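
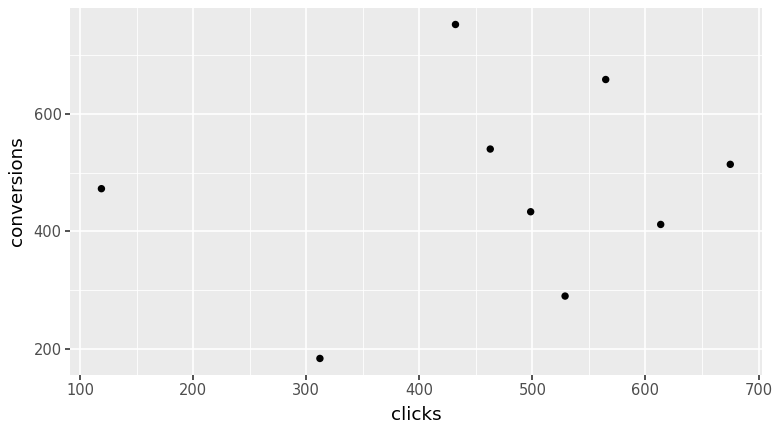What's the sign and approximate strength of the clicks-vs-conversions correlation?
Points are roughly uncorrelated; weak (|r| ≈ 0.2).

no clear correlation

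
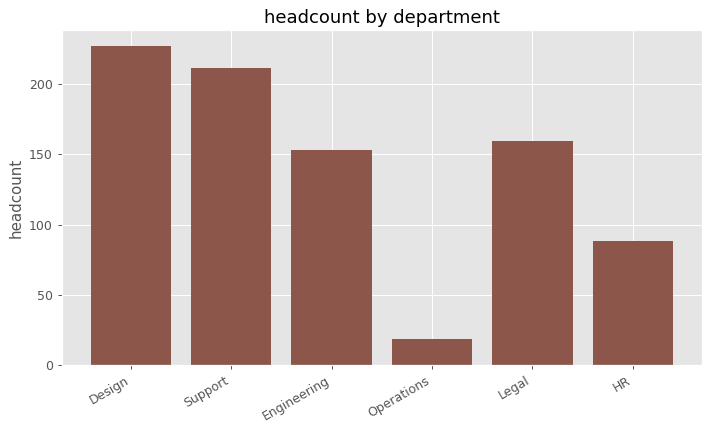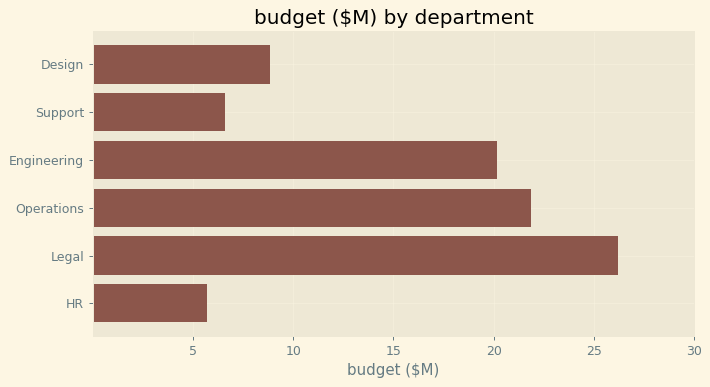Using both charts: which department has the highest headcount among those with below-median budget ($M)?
Chart 2 median budget ($M) ≈ 15; below-median departments: Design, Support, HR. Among those, Design has the highest headcount (≈ 225).

Design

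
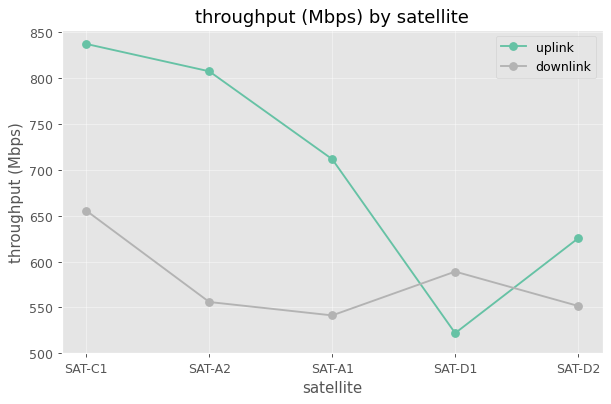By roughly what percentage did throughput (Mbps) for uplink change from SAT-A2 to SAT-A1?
≈ -12.5%

SAT-A2 ≈ 800, SAT-A1 ≈ 700; (700 − 800) / 800 ≈ -12.5%.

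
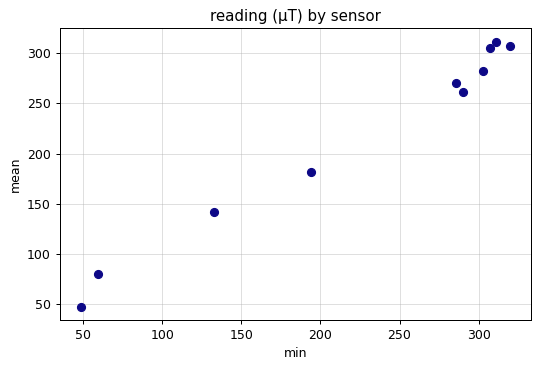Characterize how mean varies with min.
positive, strong

Points are positively correlated; strong (|r| ≈ 1.0).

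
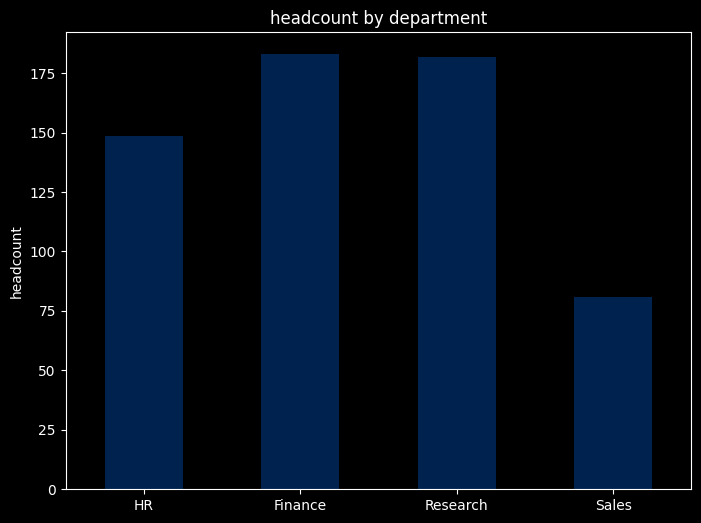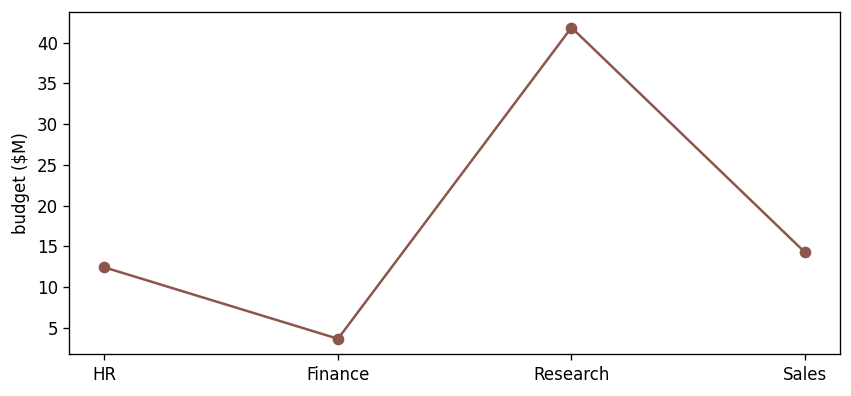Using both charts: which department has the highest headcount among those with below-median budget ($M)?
Chart 2 median budget ($M) ≈ 15; below-median departments: HR, Finance. Among those, Finance has the highest headcount (≈ 180).

Finance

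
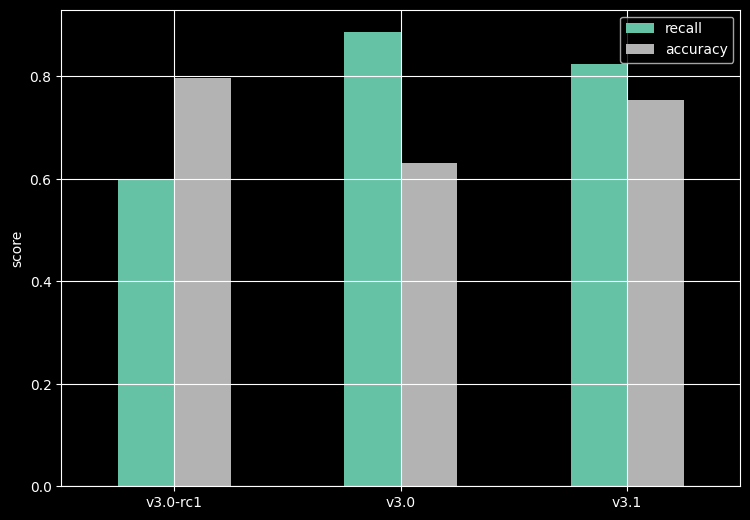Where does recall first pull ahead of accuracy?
v3.0-rc1: recall ≈ 0.6 vs accuracy ≈ 0.8 (not yet); v3.0: recall ≈ 0.9 vs accuracy ≈ 0.6 (first crossover).

v3.0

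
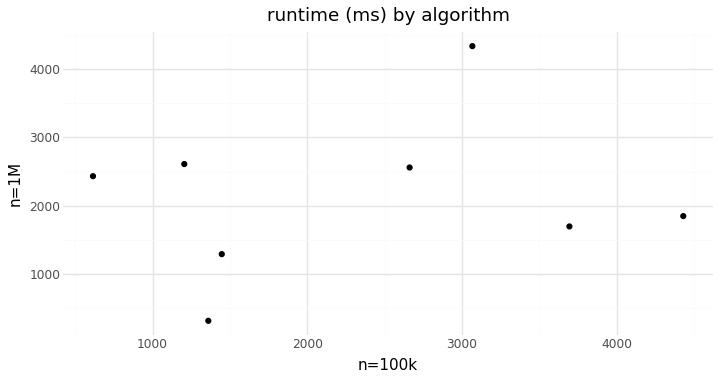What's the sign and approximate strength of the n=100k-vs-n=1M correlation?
no clear correlation

Points are roughly uncorrelated; weak (|r| ≈ 0.2).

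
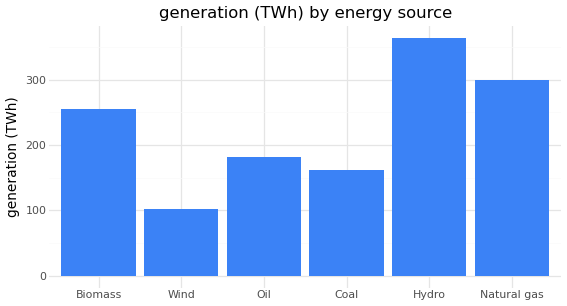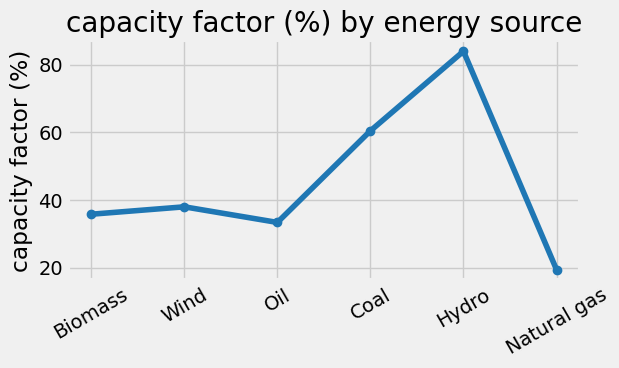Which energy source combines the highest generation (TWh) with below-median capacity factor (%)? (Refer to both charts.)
Natural gas

Chart 2 median capacity factor (%) ≈ 40; below-median energy sources: Biomass, Oil, Natural gas. Among those, Natural gas has the highest generation (TWh) (≈ 300).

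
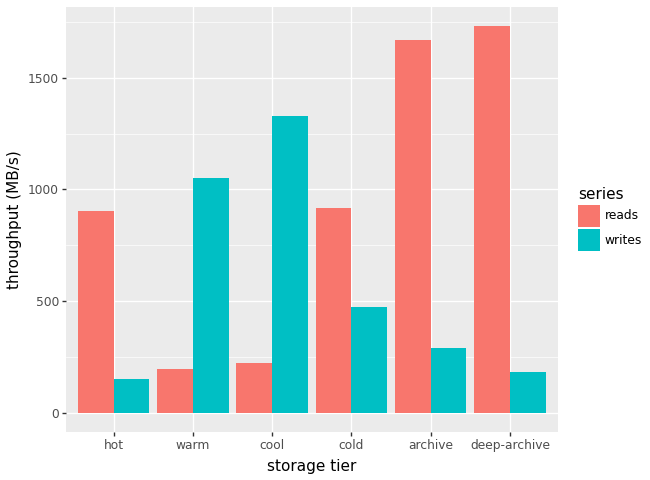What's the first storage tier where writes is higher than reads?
warm

hot: writes ≈ 200 vs reads ≈ 1000 (not yet); warm: writes ≈ 1000 vs reads ≈ 200 (first crossover).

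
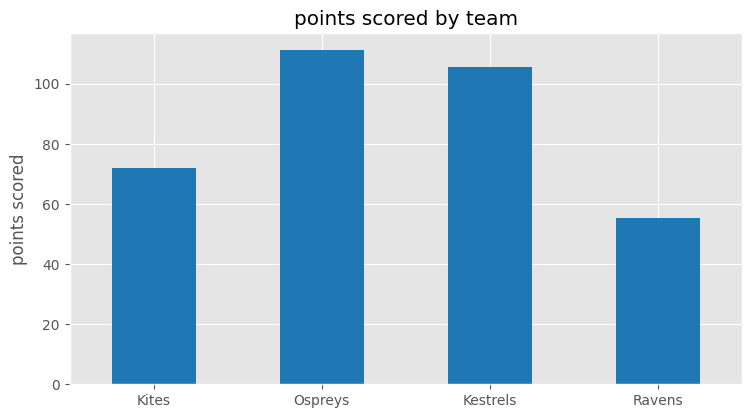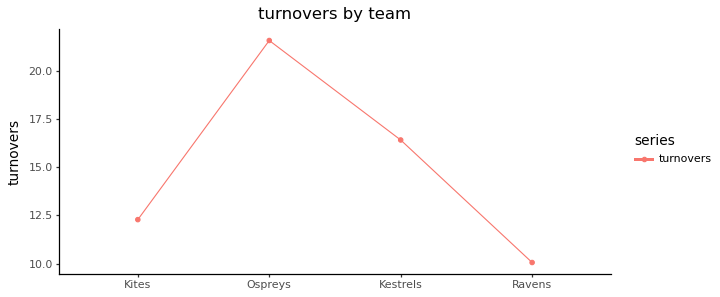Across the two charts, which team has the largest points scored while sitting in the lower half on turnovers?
Chart 2 median turnovers ≈ 14; below-median teams: Kites, Ravens. Among those, Kites has the highest points scored (≈ 80).

Kites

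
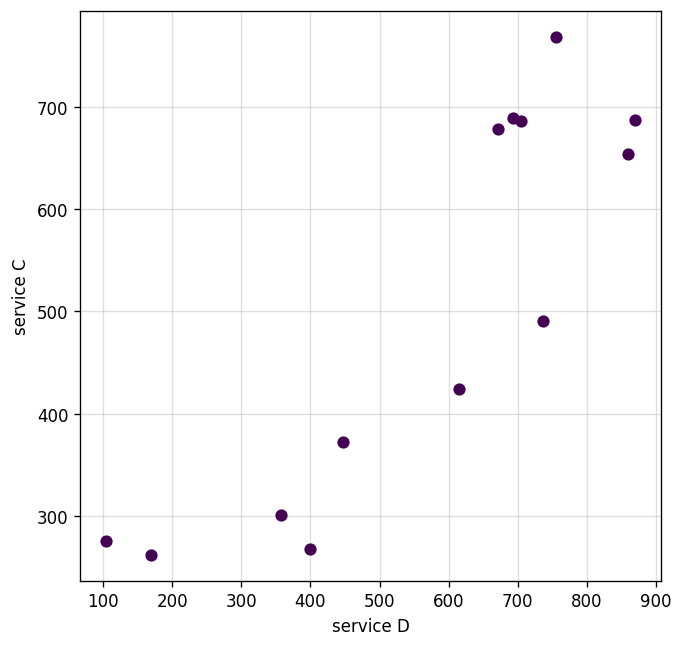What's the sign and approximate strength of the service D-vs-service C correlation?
Points are positively correlated; strong (|r| ≈ 0.9).

positive, strong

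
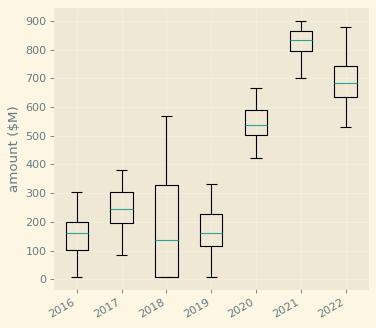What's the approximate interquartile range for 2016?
Q3 ≈ 200, Q1 ≈ 100; IQR ≈ 100.

≈ 100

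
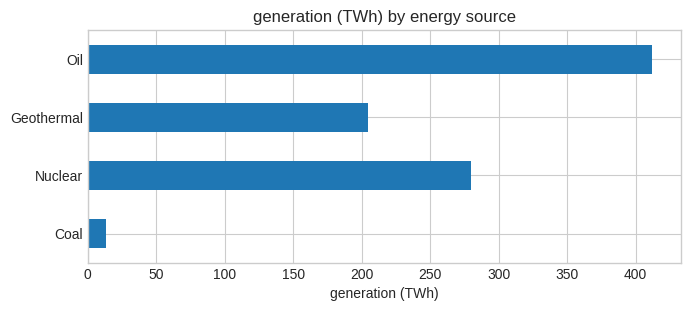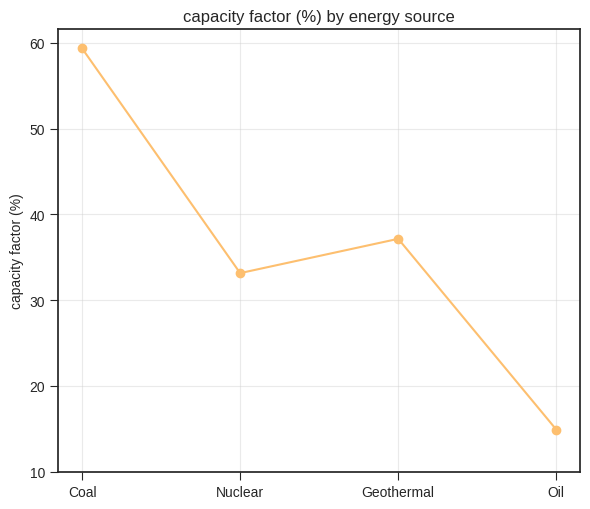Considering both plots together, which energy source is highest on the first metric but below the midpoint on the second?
Chart 2 median capacity factor (%) ≈ 40; below-median energy sources: Nuclear, Oil. Among those, Oil has the highest generation (TWh) (≈ 400).

Oil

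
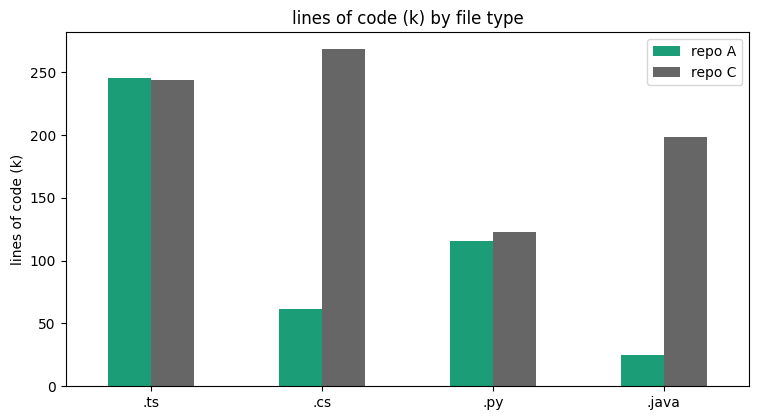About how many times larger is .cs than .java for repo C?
.cs ≈ 275, .java ≈ 200; 275/200 ≈ 1.38.

≈ 1.38×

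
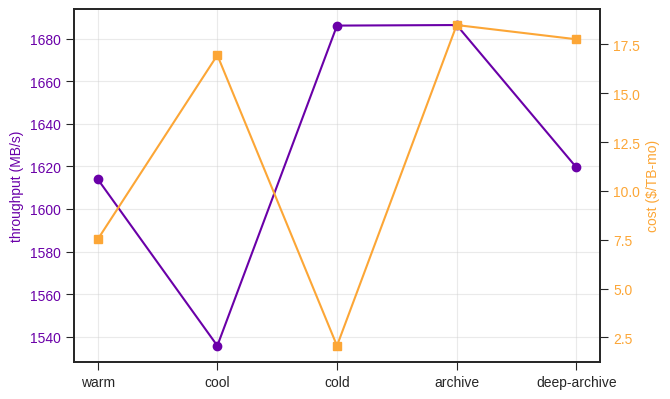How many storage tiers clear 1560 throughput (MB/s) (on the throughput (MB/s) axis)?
Above 1560: warm, cold, archive, deep-archive.

4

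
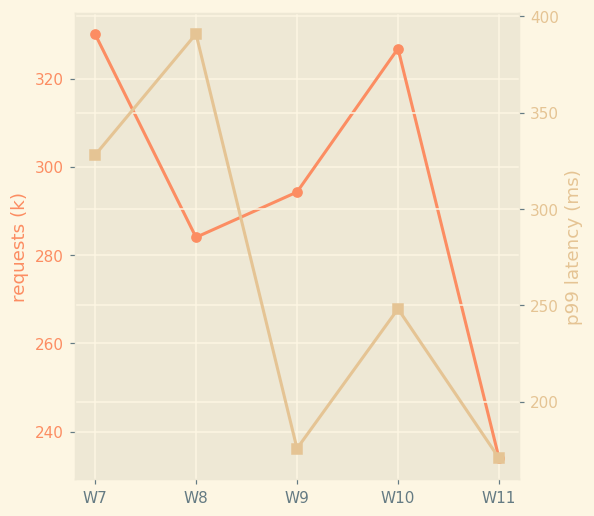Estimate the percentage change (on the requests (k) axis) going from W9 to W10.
W9 ≈ 290, W10 ≈ 330; (330 − 290) / 290 ≈ +13.8%.

≈ +13.8%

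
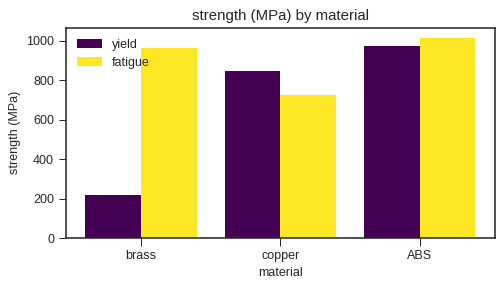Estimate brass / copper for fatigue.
brass ≈ 1000, copper ≈ 700; 1000/700 ≈ 1.43.

≈ 1.43×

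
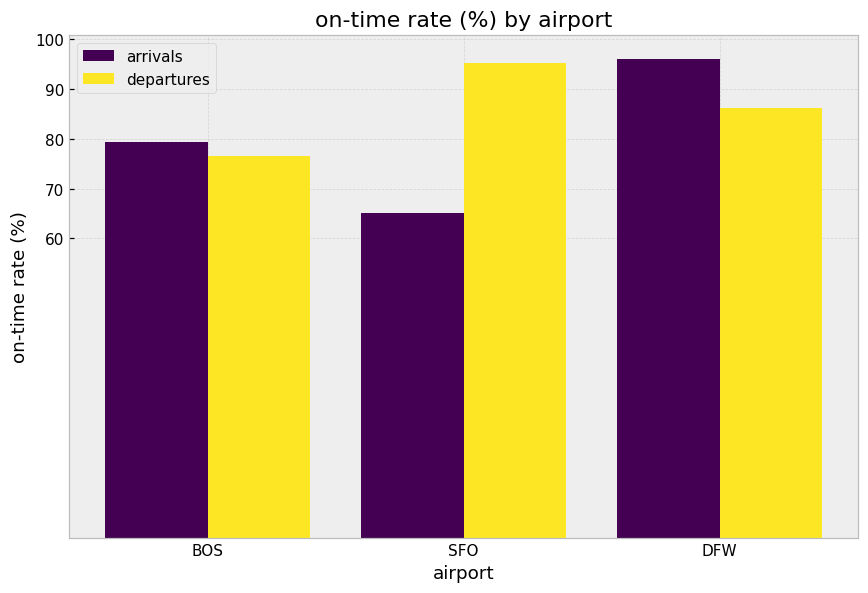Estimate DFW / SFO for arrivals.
≈ 1.43×

DFW ≈ 100, SFO ≈ 70; 100/70 ≈ 1.43.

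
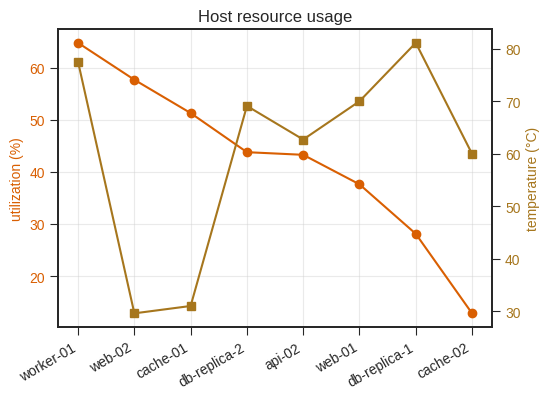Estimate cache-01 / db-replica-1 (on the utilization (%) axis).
≈ 1.67×

cache-01 ≈ 50, db-replica-1 ≈ 30; 50/30 ≈ 1.67.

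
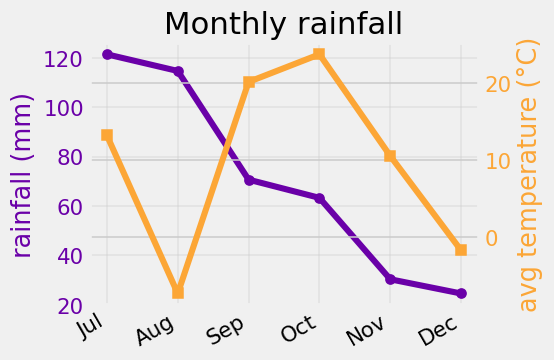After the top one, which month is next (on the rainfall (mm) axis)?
Top 3 (on the rainfall (mm) axis): Jul ≈ 120, Aug ≈ 110, Sep ≈ 70.

Aug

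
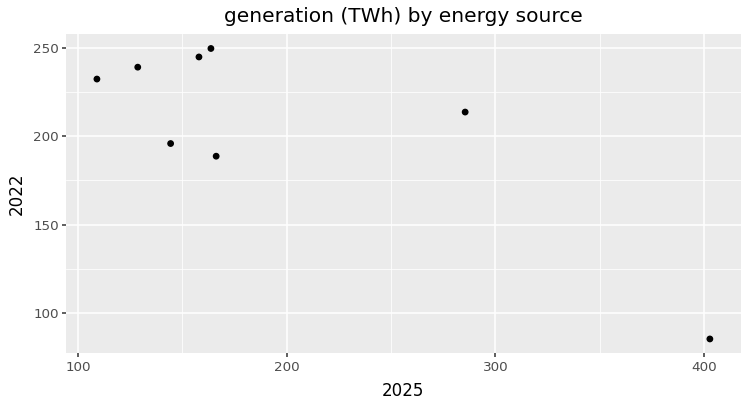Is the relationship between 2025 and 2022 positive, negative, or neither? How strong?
negative, strong

Points are negatively correlated; strong (|r| ≈ 0.8).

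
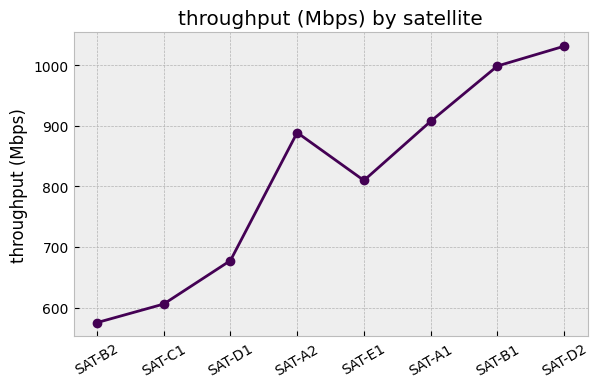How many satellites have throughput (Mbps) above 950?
Above 950: SAT-B1, SAT-D2.

2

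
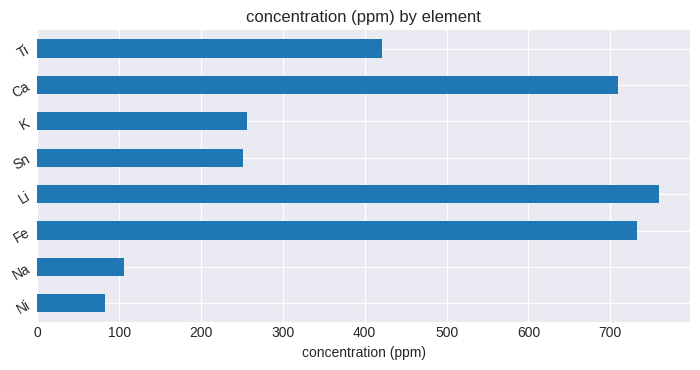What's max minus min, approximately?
Max Li ≈ 800, min Ni ≈ 100; range ≈ 700.

≈ 700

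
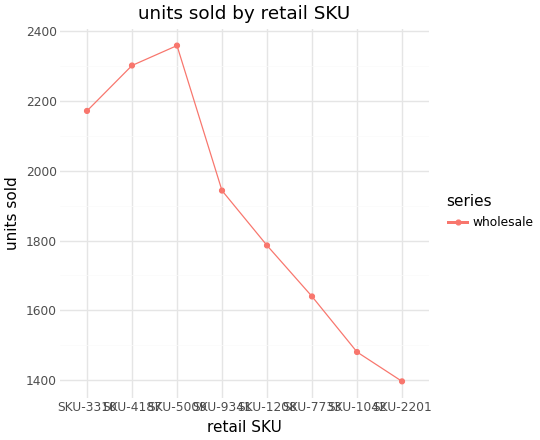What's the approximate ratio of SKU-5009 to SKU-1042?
≈ 1.6×

SKU-5009 ≈ 2400, SKU-1042 ≈ 1500; 2400/1500 ≈ 1.6.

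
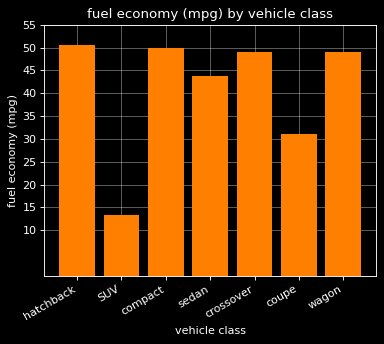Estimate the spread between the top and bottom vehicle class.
Max hatchback ≈ 50, min SUV ≈ 15; range ≈ 35.

≈ 35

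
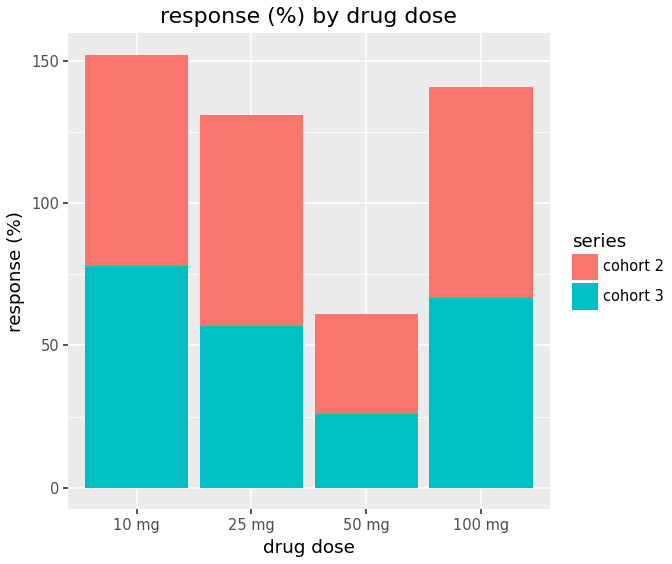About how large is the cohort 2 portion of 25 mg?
cohort 2 top ≈ 140, bottom ≈ 60; segment ≈ 80.

≈ 80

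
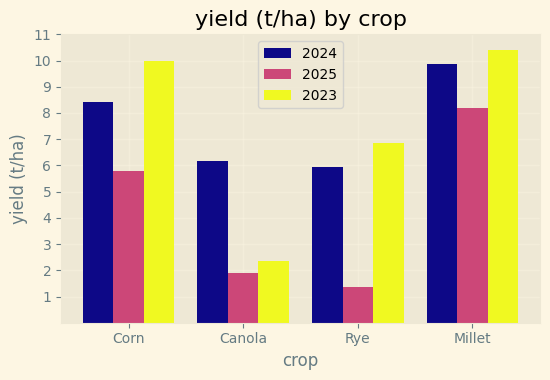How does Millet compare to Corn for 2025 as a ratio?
Millet ≈ 8, Corn ≈ 6; 8/6 ≈ 1.33.

≈ 1.33×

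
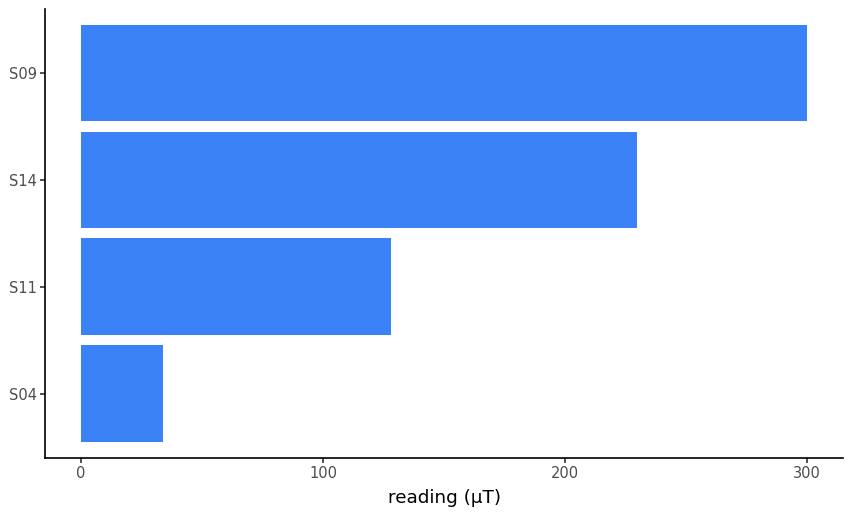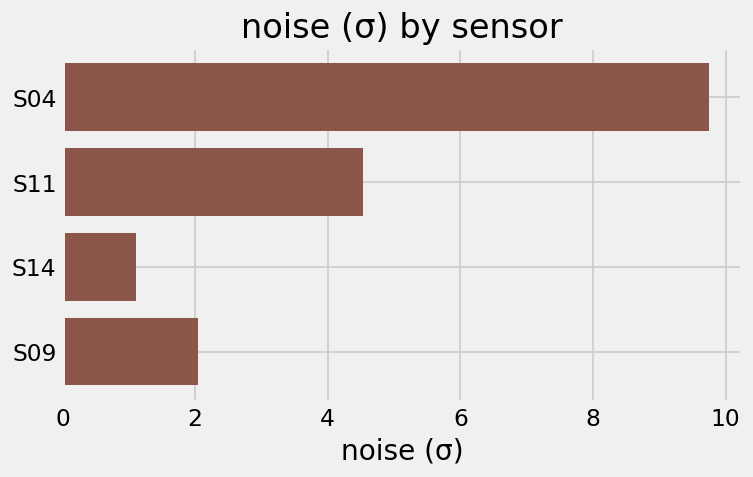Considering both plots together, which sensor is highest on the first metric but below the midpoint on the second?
S09

Chart 2 median noise (σ) ≈ 3; below-median sensors: S14, S09. Among those, S09 has the highest reading (µT) (≈ 300).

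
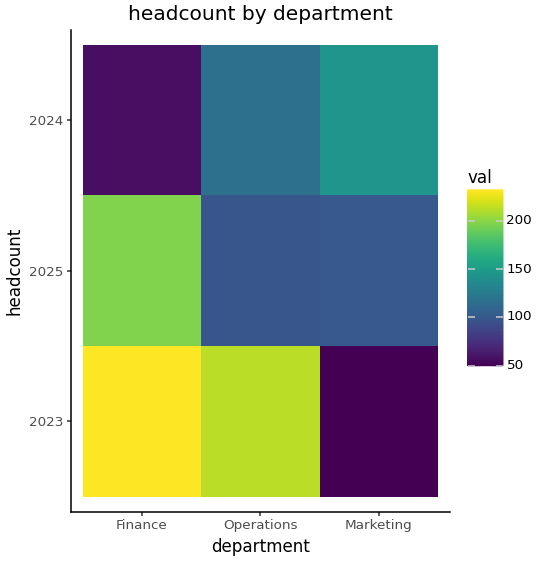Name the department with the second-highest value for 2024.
Operations

Top 3 for 2024: Marketing ≈ 140, Operations ≈ 120, Finance ≈ 60.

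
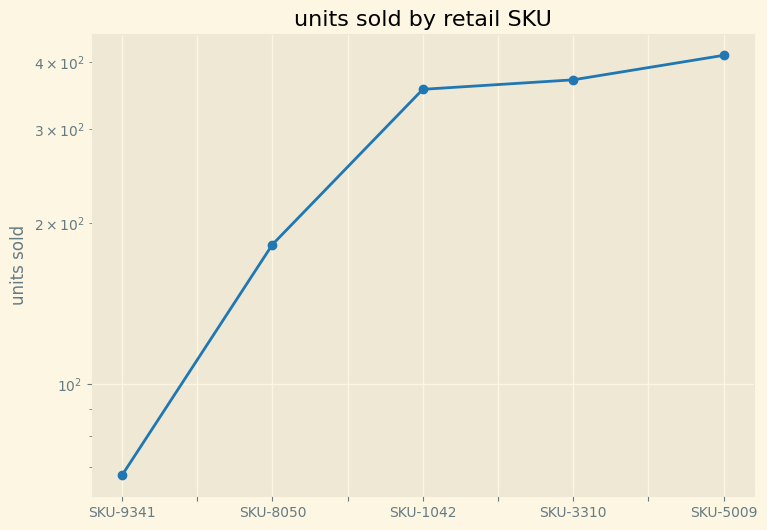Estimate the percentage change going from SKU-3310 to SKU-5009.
SKU-3310 ≈ 350, SKU-5009 ≈ 400; (400 − 350) / 350 ≈ +14.3%.

≈ +14.3%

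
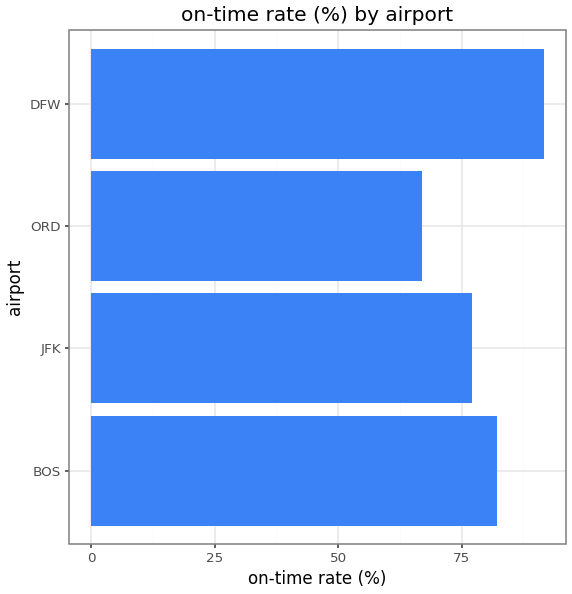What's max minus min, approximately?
Max DFW ≈ 90, min ORD ≈ 70; range ≈ 20.

≈ 20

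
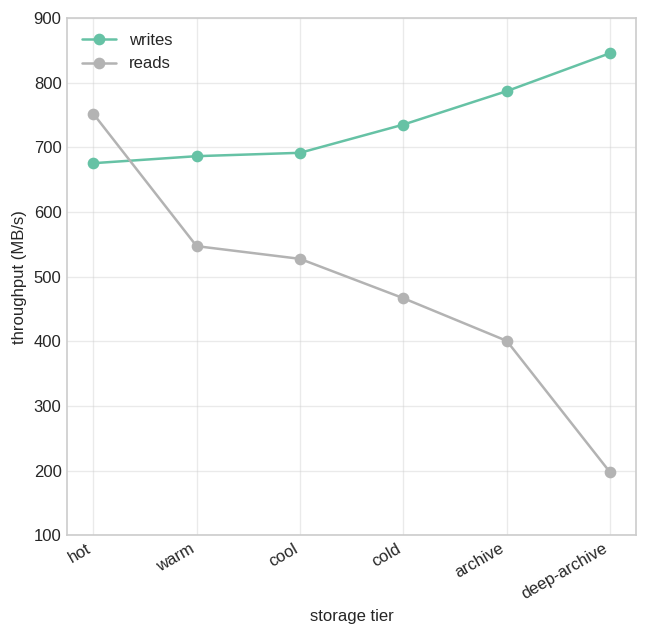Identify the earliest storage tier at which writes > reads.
hot: writes ≈ 700 vs reads ≈ 800 (not yet); warm: writes ≈ 700 vs reads ≈ 500 (first crossover).

warm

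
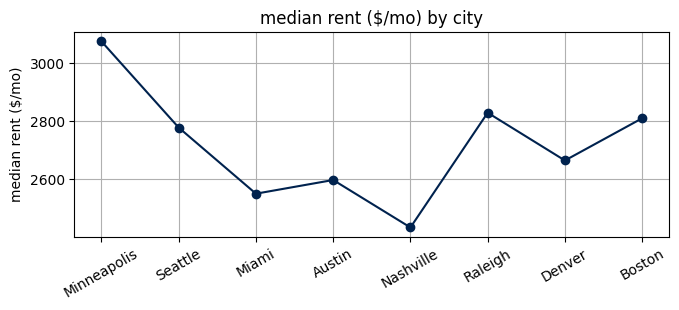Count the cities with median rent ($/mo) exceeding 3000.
Above 3000: Minneapolis.

1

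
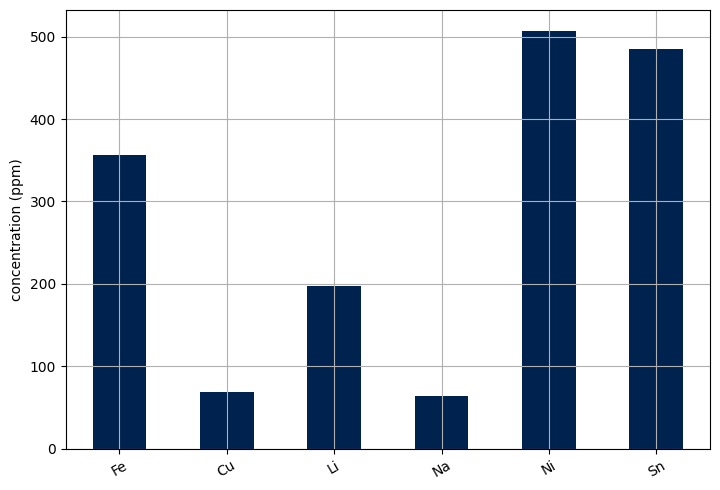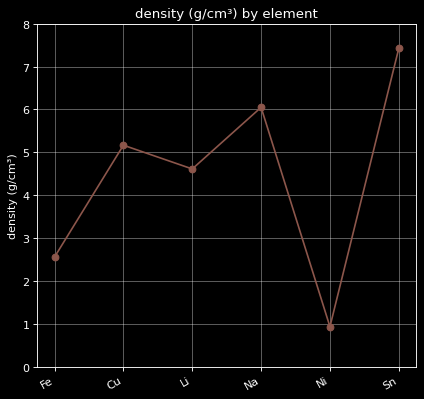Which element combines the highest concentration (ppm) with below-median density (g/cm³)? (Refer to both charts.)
Ni

Chart 2 median density (g/cm³) ≈ 5; below-median elements: Fe, Li, Ni. Among those, Ni has the highest concentration (ppm) (≈ 500).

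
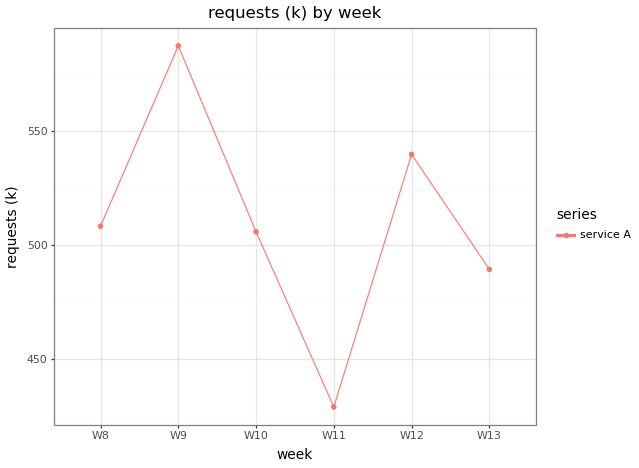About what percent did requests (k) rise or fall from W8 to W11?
≈ -16%

W8 ≈ 500, W11 ≈ 420; (420 − 500) / 500 ≈ -16%.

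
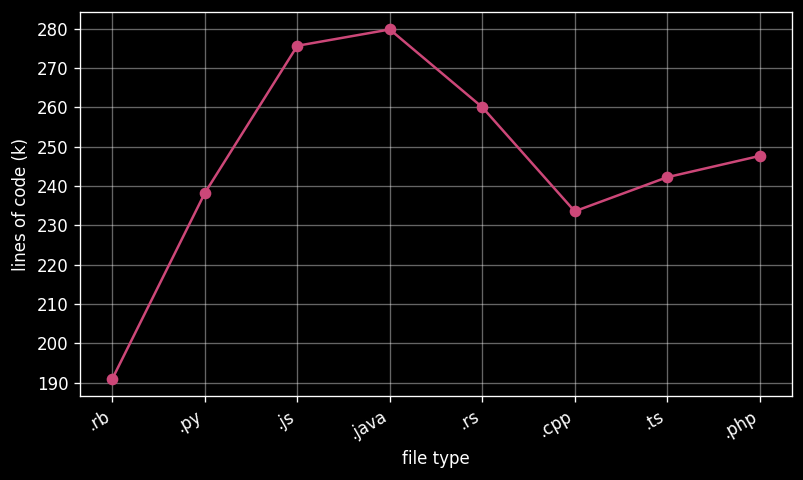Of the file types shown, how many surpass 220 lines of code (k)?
7

Above 220: .py, .js, .java, .rs, .cpp, .ts, .php.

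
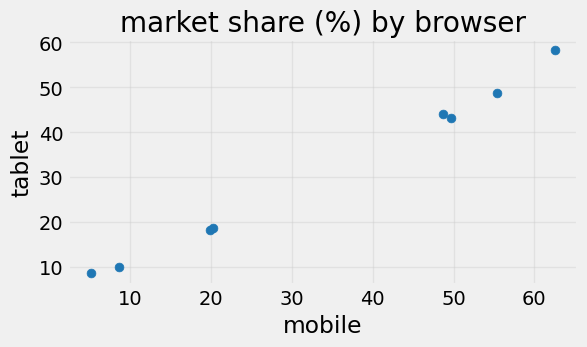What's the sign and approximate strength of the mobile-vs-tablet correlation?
positive, strong

Points are positively correlated; strong (|r| ≈ 1.0).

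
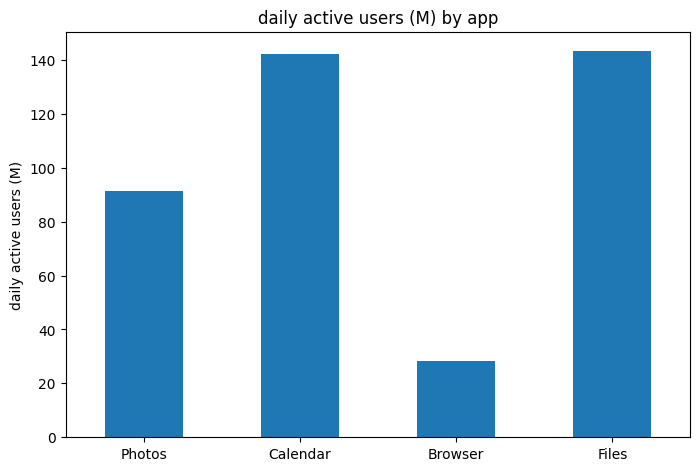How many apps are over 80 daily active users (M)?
3

Above 80: Photos, Calendar, Files.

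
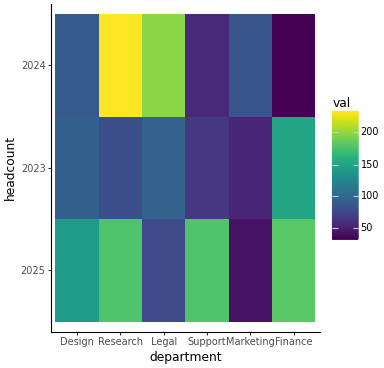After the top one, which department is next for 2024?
Top 3 for 2024: Research ≈ 240, Legal ≈ 200, Design ≈ 80.

Legal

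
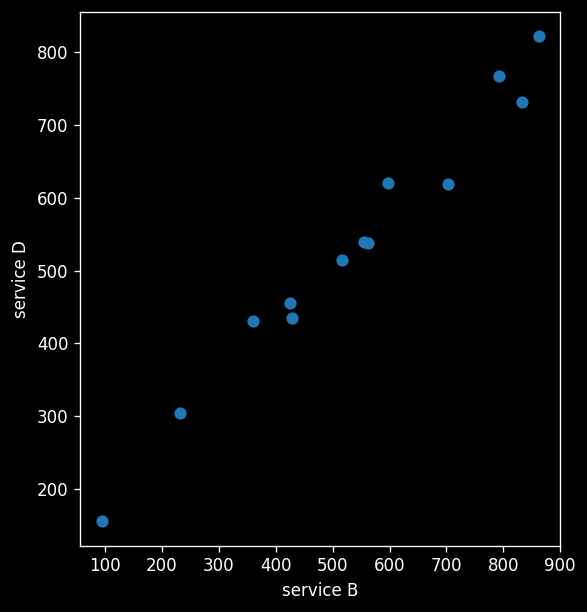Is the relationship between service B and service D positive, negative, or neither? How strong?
Points are positively correlated; strong (|r| ≈ 1.0).

positive, strong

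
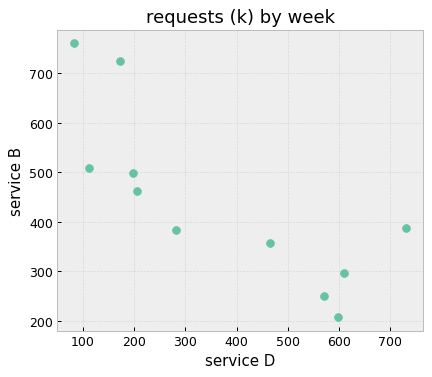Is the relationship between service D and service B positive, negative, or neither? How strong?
Points are negatively correlated; strong (|r| ≈ 0.8).

negative, strong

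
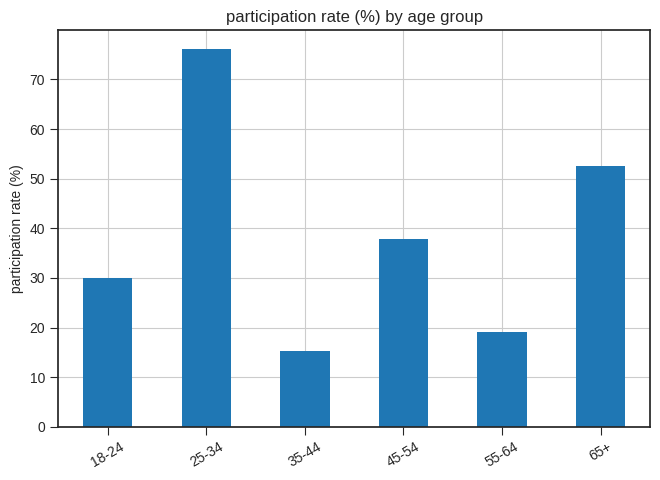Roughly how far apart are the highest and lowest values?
Max 25-34 ≈ 80, min 35-44 ≈ 20; range ≈ 60.

≈ 60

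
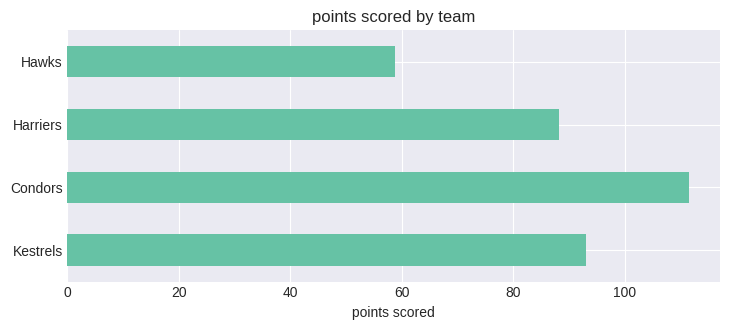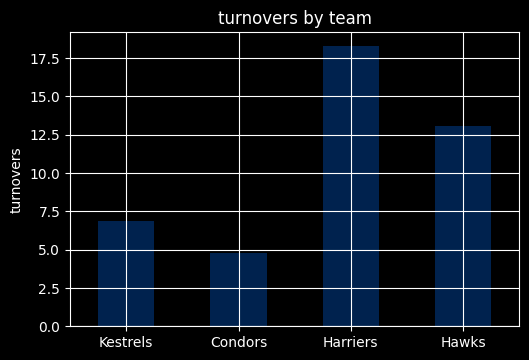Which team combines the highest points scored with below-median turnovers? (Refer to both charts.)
Condors

Chart 2 median turnovers ≈ 10; below-median teams: Kestrels, Condors. Among those, Condors has the highest points scored (≈ 120).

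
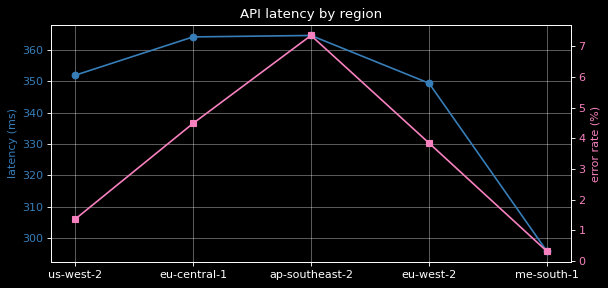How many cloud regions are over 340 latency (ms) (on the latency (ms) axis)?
Above 340: us-west-2, eu-central-1, ap-southeast-2, eu-west-2.

4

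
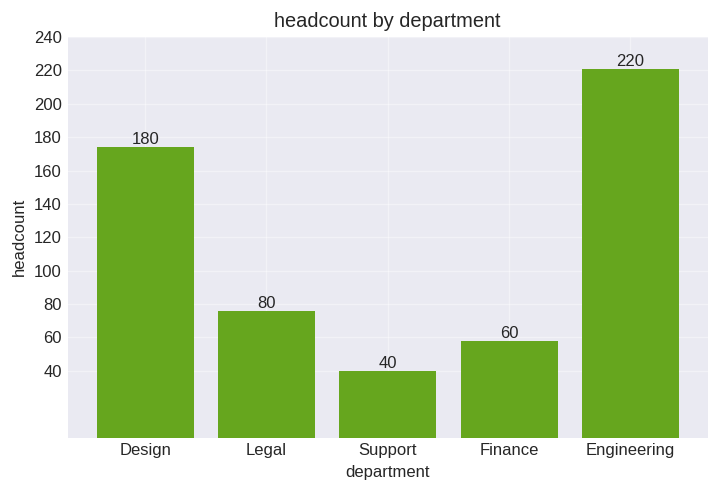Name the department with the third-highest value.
Legal

Top 4: Engineering ≈ 220, Design ≈ 180, Legal ≈ 80, Finance ≈ 60.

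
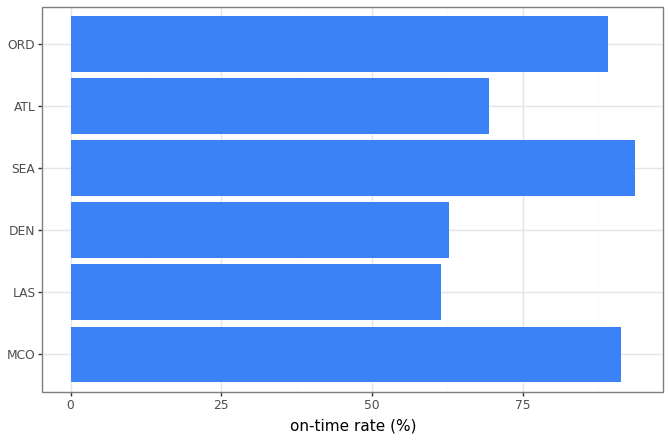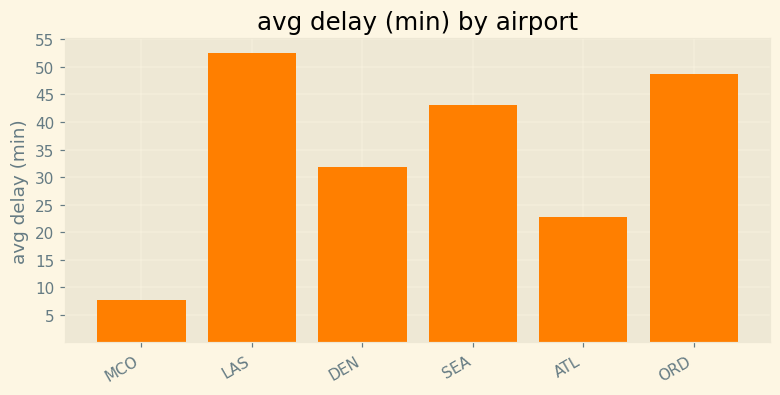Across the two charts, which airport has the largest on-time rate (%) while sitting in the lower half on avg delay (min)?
Chart 2 median avg delay (min) ≈ 35; below-median airports: MCO, DEN, ATL. Among those, MCO has the highest on-time rate (%) (≈ 90).

MCO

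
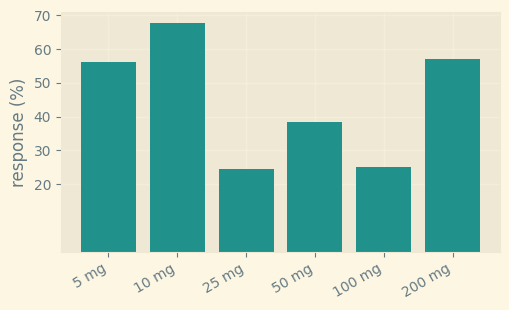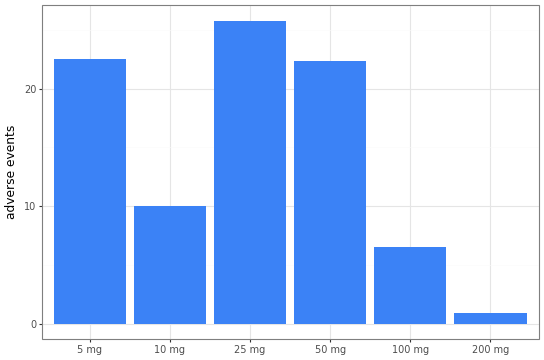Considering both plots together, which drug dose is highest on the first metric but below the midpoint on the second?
Chart 2 median adverse events ≈ 15; below-median drug doses: 10 mg, 100 mg, 200 mg. Among those, 10 mg has the highest response (%) (≈ 70).

10 mg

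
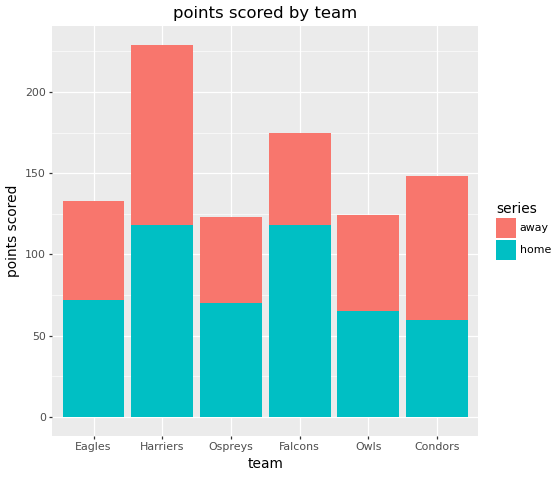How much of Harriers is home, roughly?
≈ 120

home top ≈ 120, bottom ≈ 0; segment ≈ 120.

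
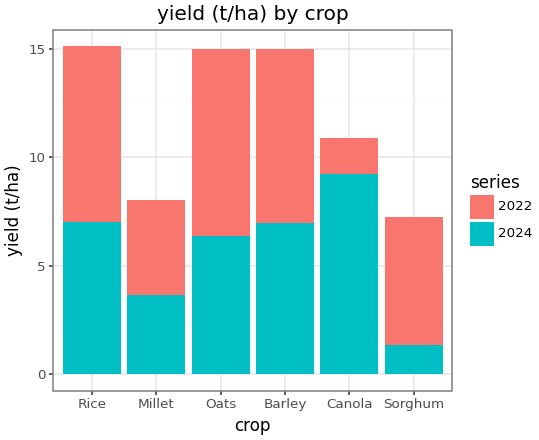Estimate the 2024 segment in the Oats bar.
≈ 6

2024 top ≈ 6, bottom ≈ 0; segment ≈ 6.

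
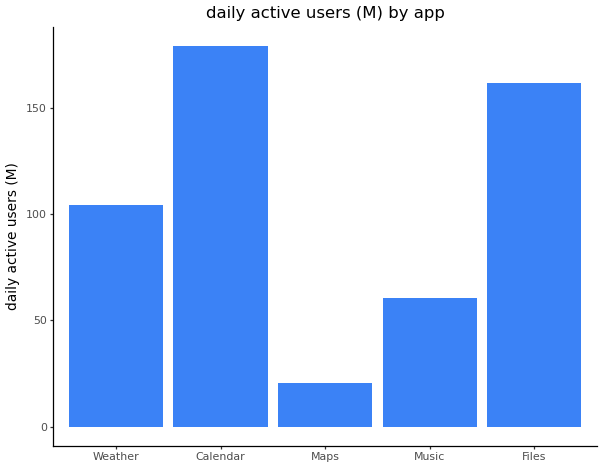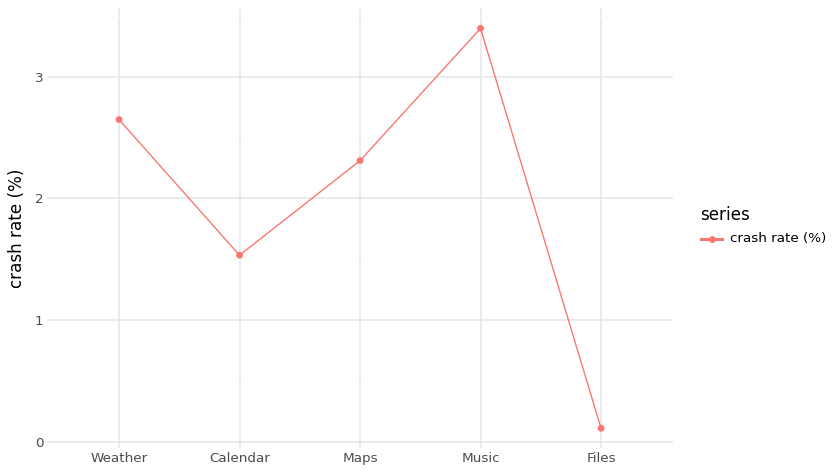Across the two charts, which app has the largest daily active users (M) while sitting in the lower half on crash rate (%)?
Calendar

Chart 2 median crash rate (%) ≈ 2.5; below-median apps: Calendar, Files. Among those, Calendar has the highest daily active users (M) (≈ 180).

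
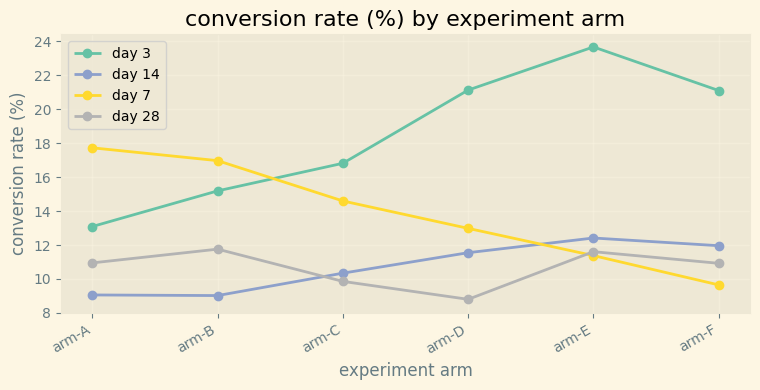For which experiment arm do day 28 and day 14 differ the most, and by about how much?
arm-D: day 28 ≈ 8, day 14 ≈ 12 → gap ≈ 4. Next-largest (arm-B) is only ≈ 2.

arm-D, ≈ 4 %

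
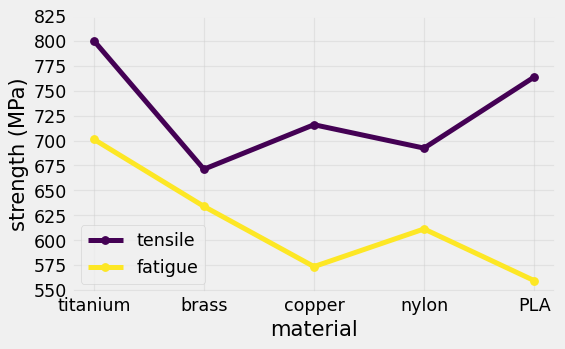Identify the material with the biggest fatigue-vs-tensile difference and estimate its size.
PLA, ≈ 225 MPa

PLA: fatigue ≈ 550, tensile ≈ 775 → gap ≈ 225. Next-largest (copper) is only ≈ 150.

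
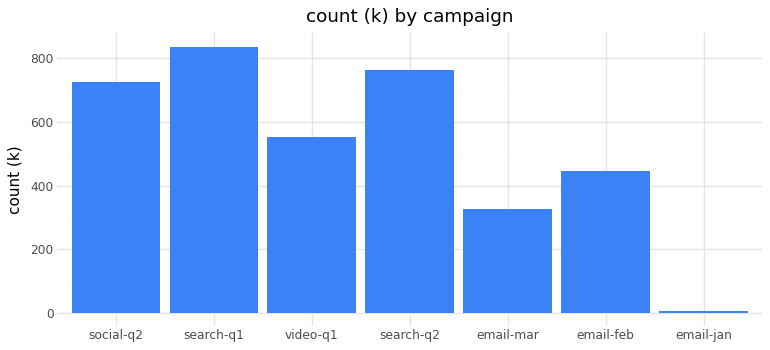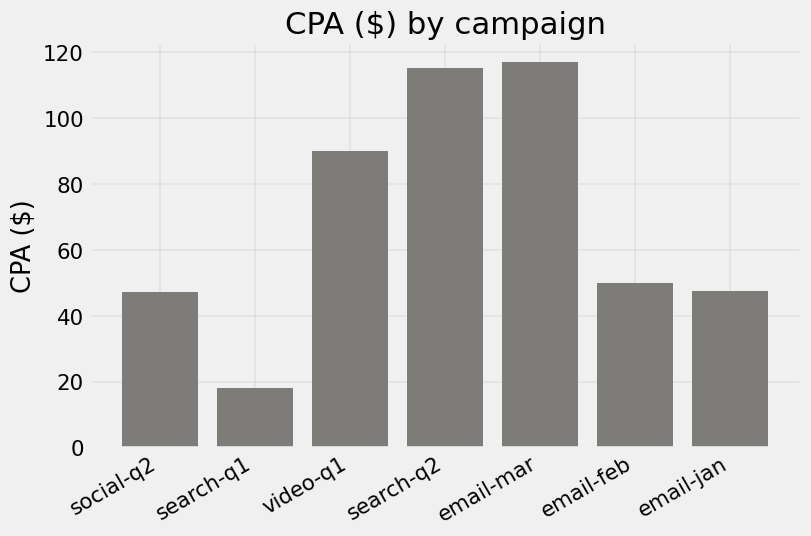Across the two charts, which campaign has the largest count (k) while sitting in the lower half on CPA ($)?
search-q1

Chart 2 median CPA ($) ≈ 40; below-median campaigns: social-q2, search-q1, email-jan. Among those, search-q1 has the highest count (k) (≈ 800).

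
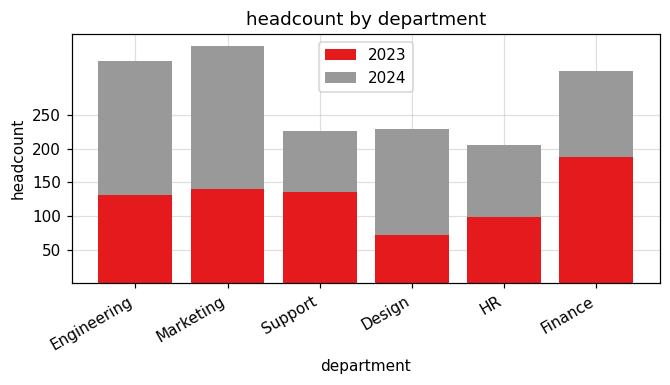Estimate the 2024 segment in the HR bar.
≈ 100

2024 top ≈ 200, bottom ≈ 100; segment ≈ 100.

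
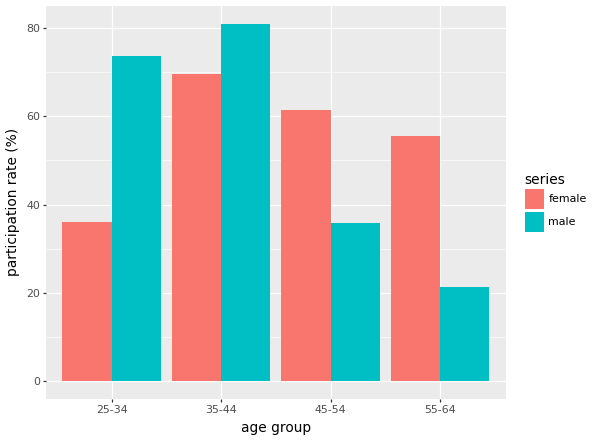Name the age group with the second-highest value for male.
25-34

Top 3 for male: 35-44 ≈ 80, 25-34 ≈ 70, 45-54 ≈ 40.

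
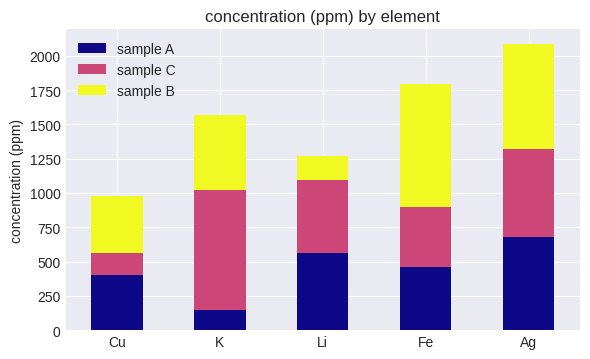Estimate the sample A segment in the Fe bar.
sample A top ≈ 400, bottom ≈ 0; segment ≈ 400.

≈ 400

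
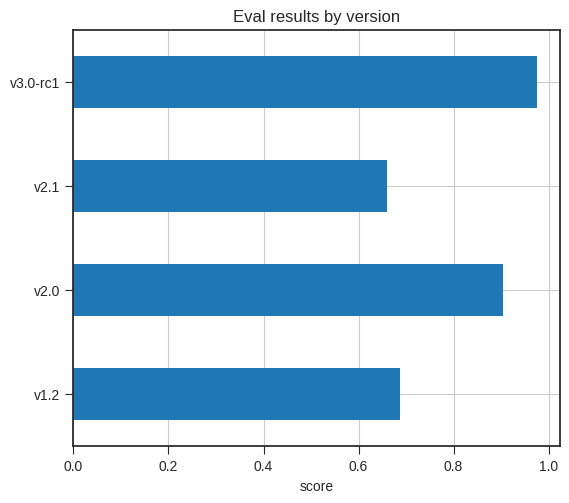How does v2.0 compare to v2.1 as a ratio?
v2.0 ≈ 0.9, v2.1 ≈ 0.7; 0.9/0.7 ≈ 1.29.

≈ 1.29×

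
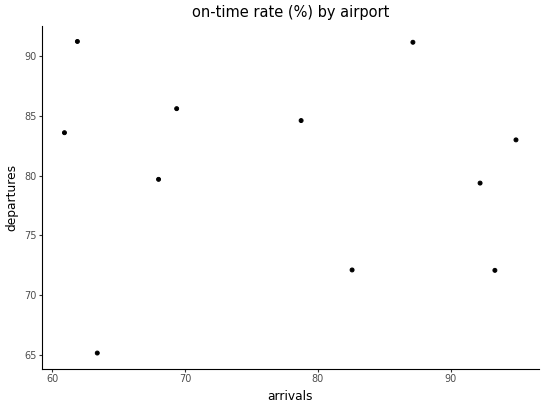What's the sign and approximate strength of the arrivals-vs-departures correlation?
Points are roughly uncorrelated; weak (|r| ≈ 0.1).

no clear correlation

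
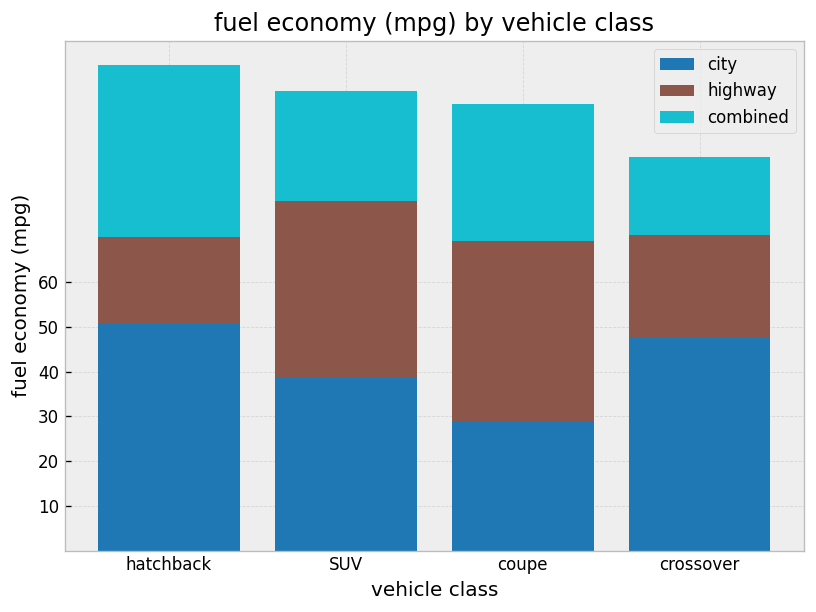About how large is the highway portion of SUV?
highway top ≈ 80, bottom ≈ 40; segment ≈ 40.

≈ 40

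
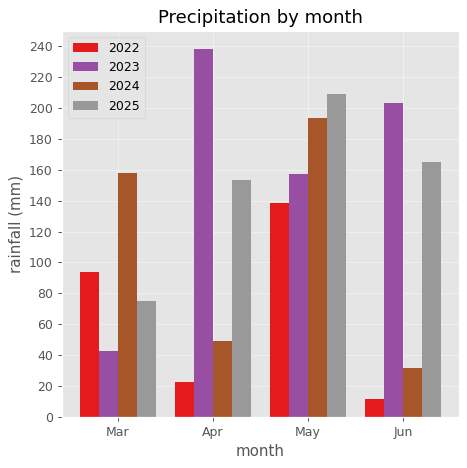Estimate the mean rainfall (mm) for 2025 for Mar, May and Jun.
(80 + 200 + 160) / 3 ≈ 147.

≈ 147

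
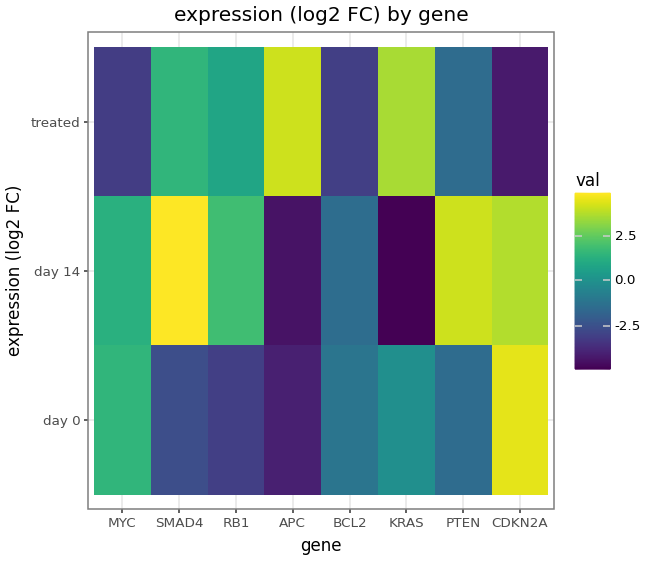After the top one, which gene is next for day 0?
Top 3 for day 0: CDKN2A ≈ 5, MYC ≈ 2, KRAS ≈ 0.

MYC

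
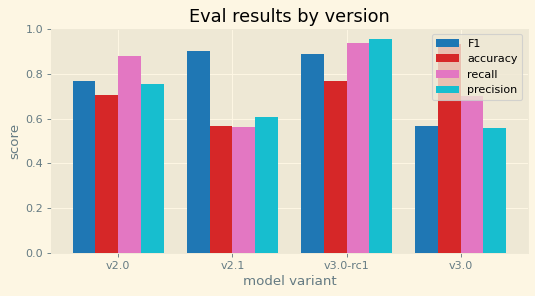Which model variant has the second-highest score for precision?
Top 3 for precision: v3.0-rc1 ≈ 1.0, v2.0 ≈ 0.8, v2.1 ≈ 0.6.

v2.0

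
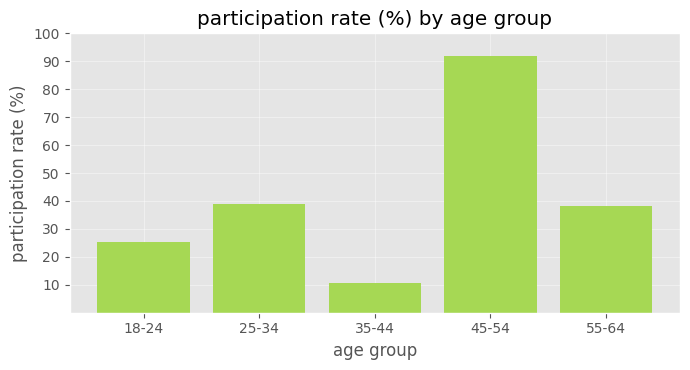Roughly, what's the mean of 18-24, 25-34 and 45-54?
(30 + 40 + 90) / 3 ≈ 53.

≈ 53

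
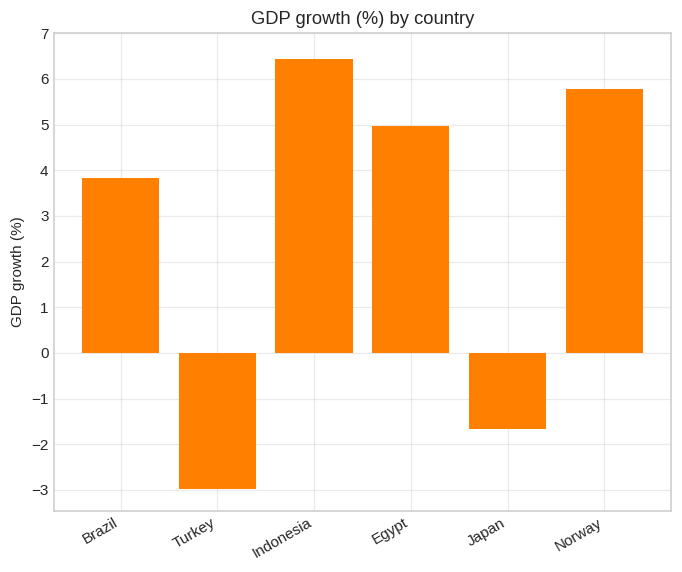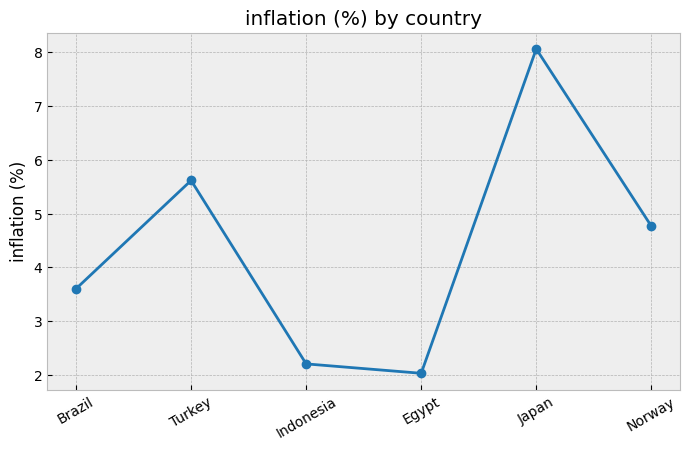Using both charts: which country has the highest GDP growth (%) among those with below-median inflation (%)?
Indonesia

Chart 2 median inflation (%) ≈ 4; below-median countries: Brazil, Indonesia, Egypt. Among those, Indonesia has the highest GDP growth (%) (≈ 6).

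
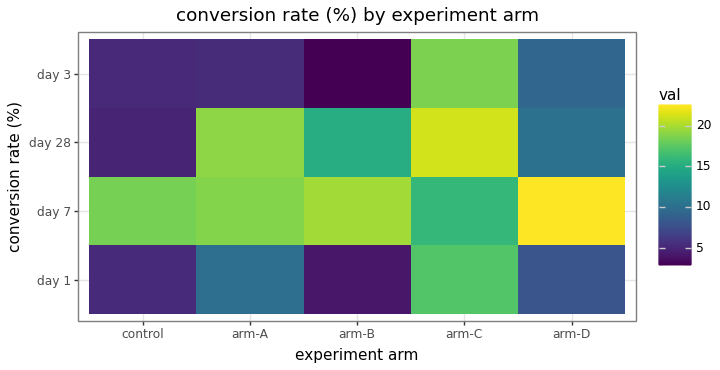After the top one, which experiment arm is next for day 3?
arm-D

Top 3 for day 3: arm-C ≈ 18, arm-D ≈ 10, arm-A ≈ 6.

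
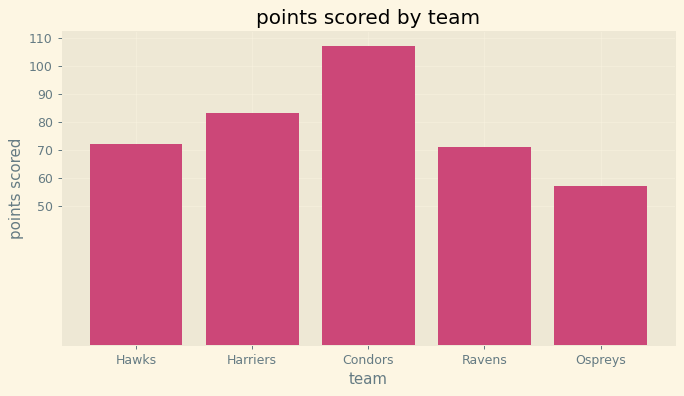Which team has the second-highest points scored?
Harriers

Top 3: Condors ≈ 110, Harriers ≈ 80, Hawks ≈ 70.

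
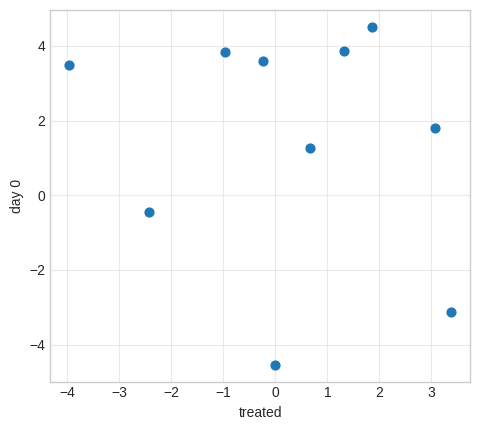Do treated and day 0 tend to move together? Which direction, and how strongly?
no clear correlation

Points are roughly uncorrelated; weak (|r| ≈ 0.2).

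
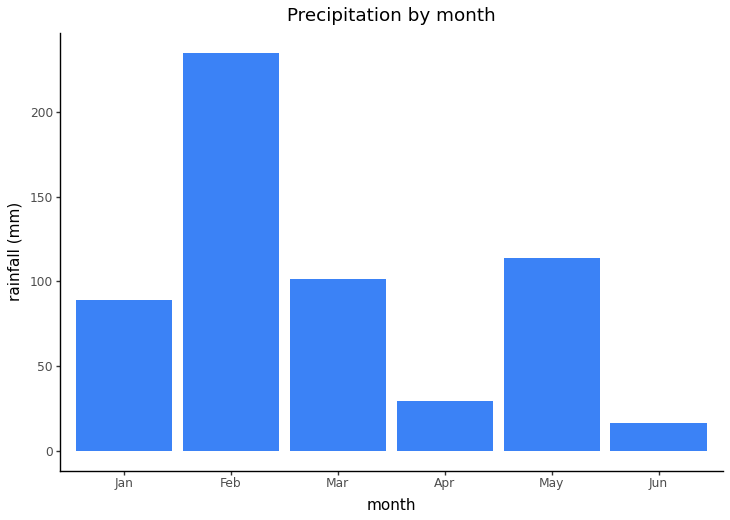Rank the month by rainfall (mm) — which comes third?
Mar

Top 4: Feb ≈ 240, May ≈ 120, Mar ≈ 100, Jan ≈ 80.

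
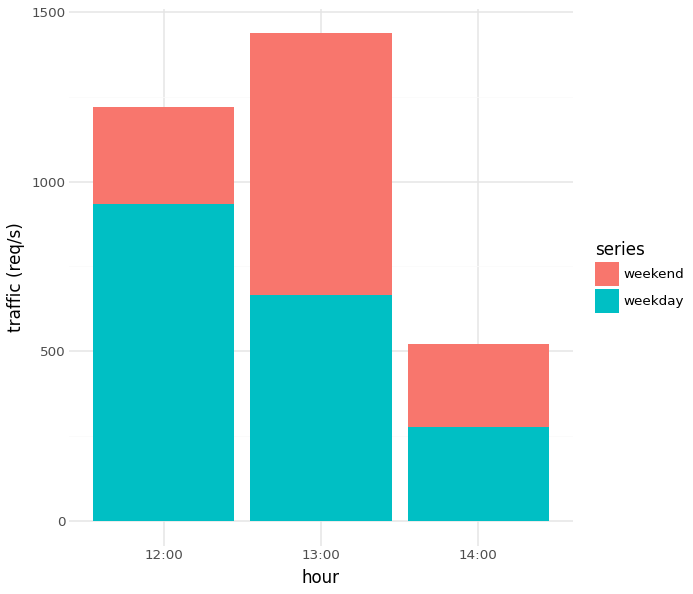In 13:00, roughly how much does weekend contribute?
weekend top ≈ 1400, bottom ≈ 600; segment ≈ 800.

≈ 800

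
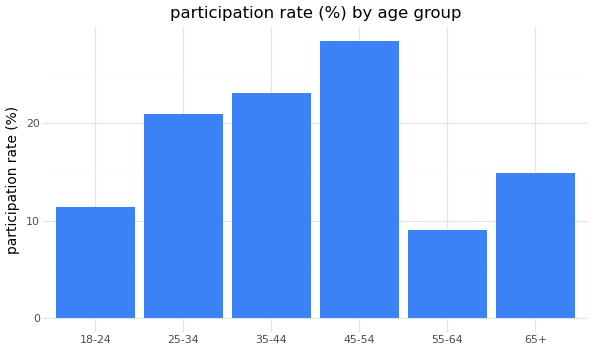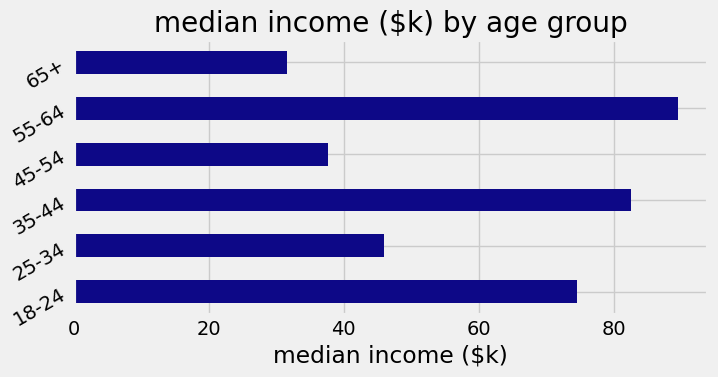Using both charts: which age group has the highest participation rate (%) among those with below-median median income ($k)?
Chart 2 median median income ($k) ≈ 60; below-median age groups: 25-34, 45-54, 65+. Among those, 45-54 has the highest participation rate (%) (≈ 30).

45-54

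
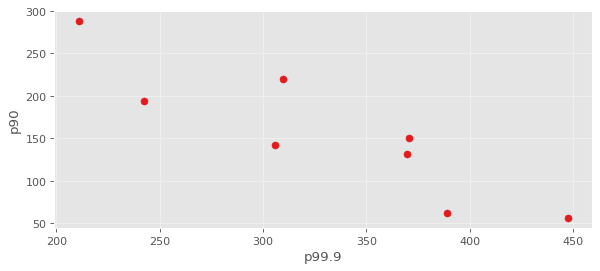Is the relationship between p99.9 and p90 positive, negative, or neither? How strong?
negative, strong

Points are negatively correlated; strong (|r| ≈ 0.9).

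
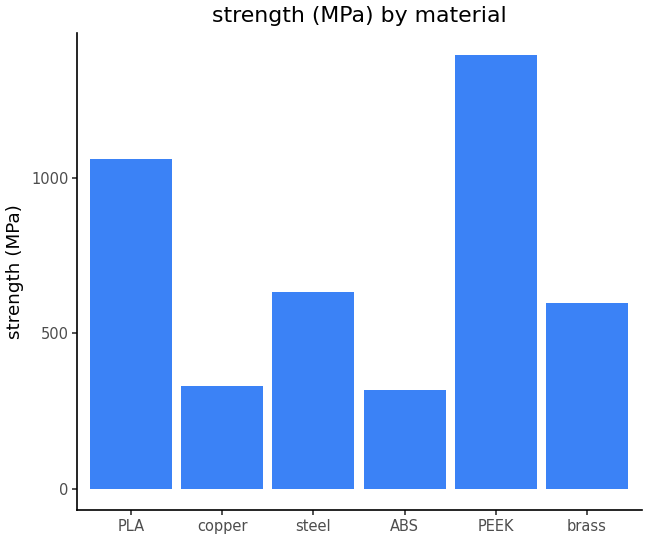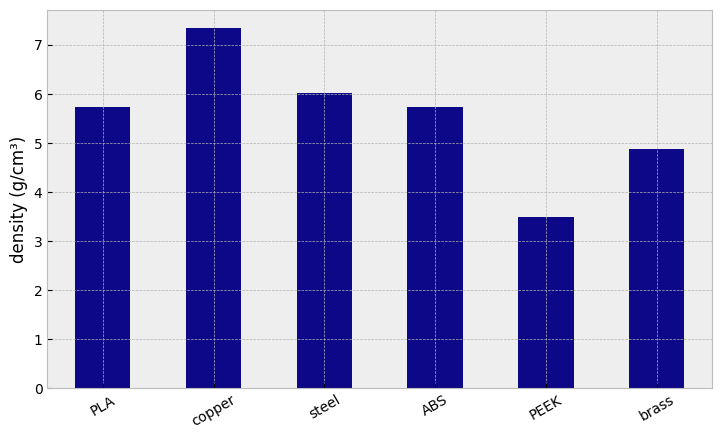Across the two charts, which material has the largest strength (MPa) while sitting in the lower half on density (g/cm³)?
Chart 2 median density (g/cm³) ≈ 6; below-median materials: PLA, PEEK, brass. Among those, PEEK has the highest strength (MPa) (≈ 1400).

PEEK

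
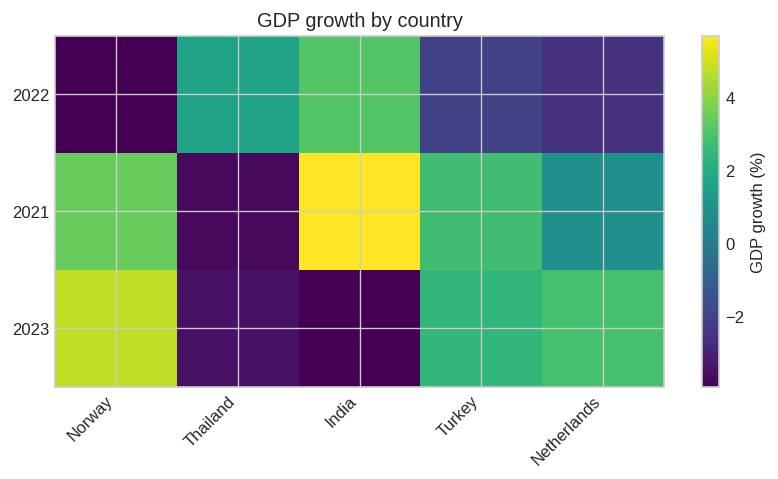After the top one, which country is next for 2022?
Thailand

Top 3 for 2022: India ≈ 3, Thailand ≈ 2, Turkey ≈ -2.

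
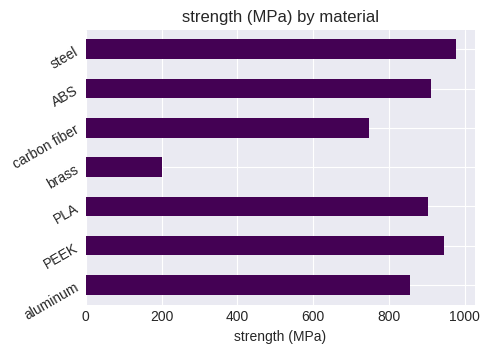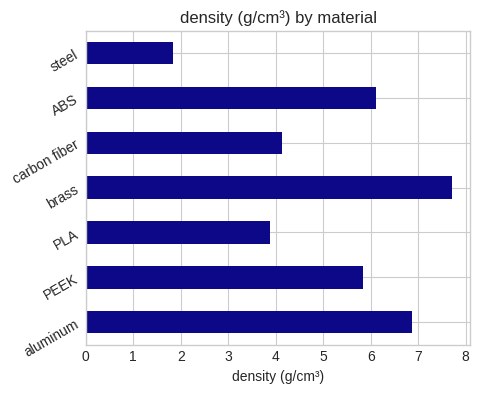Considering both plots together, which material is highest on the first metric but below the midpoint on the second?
steel

Chart 2 median density (g/cm³) ≈ 6; below-median materials: PLA, carbon fiber, steel. Among those, steel has the highest strength (MPa) (≈ 1000).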